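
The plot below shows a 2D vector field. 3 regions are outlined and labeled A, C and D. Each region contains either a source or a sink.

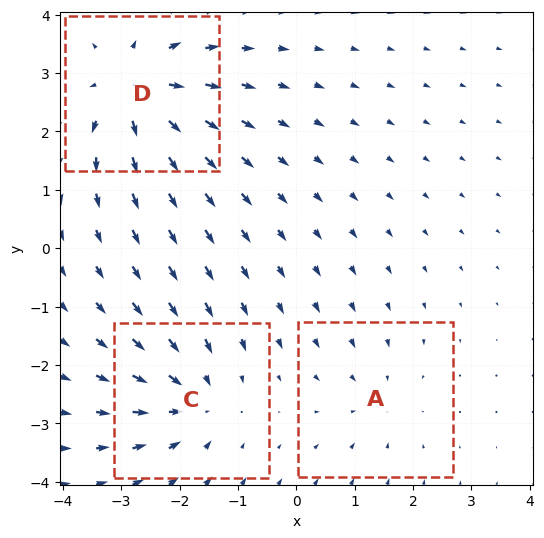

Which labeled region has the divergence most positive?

Divergence at each region's feature centre — A: about -2, C: about -4, D: about +5. Region D is most positive.

D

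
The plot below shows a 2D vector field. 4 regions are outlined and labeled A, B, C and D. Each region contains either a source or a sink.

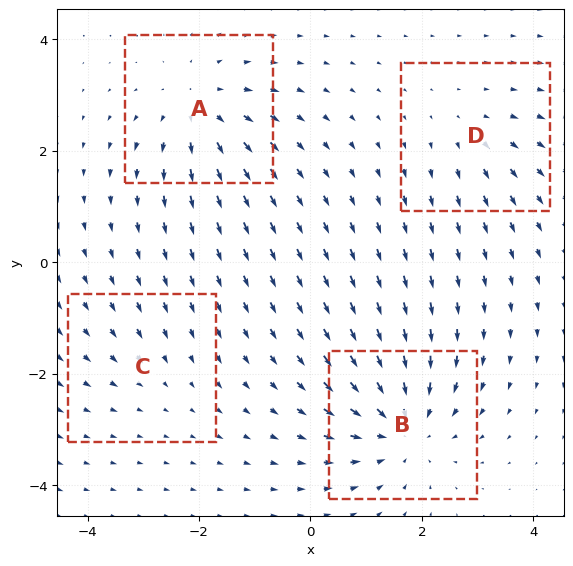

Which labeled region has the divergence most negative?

Divergence at each region's feature centre — A: about +5, B: about -6, C: about -2, D: about +3. Region B is most negative.

B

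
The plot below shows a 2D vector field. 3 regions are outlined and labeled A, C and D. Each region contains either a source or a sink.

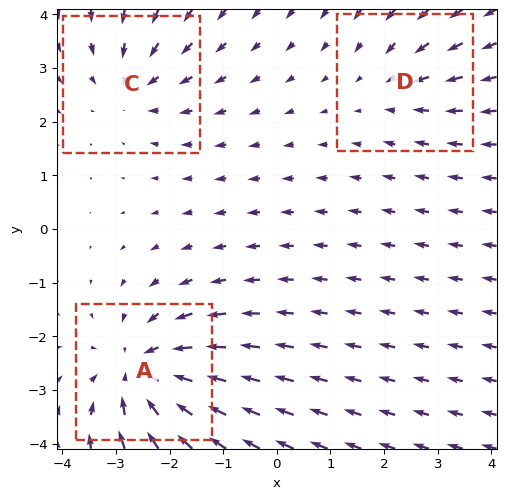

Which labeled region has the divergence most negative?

A

Divergence at each region's feature centre — A: about -5, C: about -3, D: about -2. Region A is most negative.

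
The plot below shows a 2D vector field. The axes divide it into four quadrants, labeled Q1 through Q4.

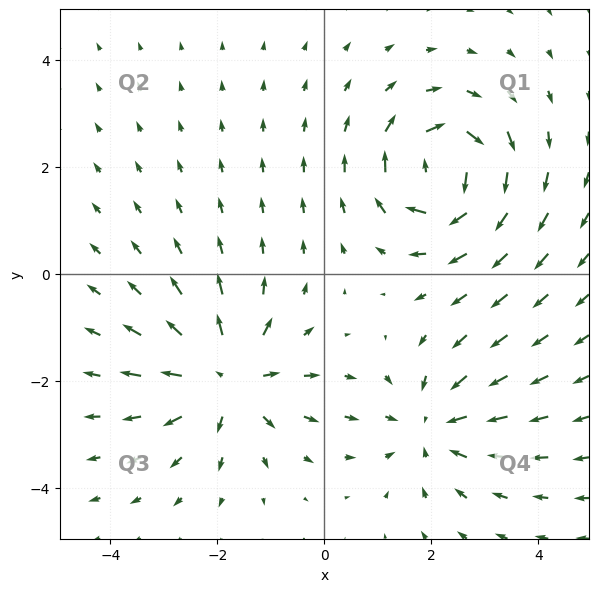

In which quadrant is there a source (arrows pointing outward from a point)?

The source sits at approximately (-1.8, -1.9), which lies in quadrant Q3. The divergence there is about +4, positive as expected for a source.

Q3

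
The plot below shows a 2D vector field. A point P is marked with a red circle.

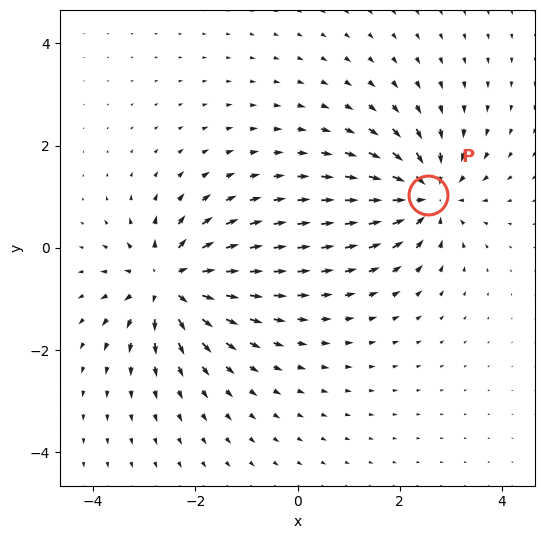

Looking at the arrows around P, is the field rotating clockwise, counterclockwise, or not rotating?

Near P at (2.6, 1.0) the arrows show no circulation. The curl there is ≈0.

not rotating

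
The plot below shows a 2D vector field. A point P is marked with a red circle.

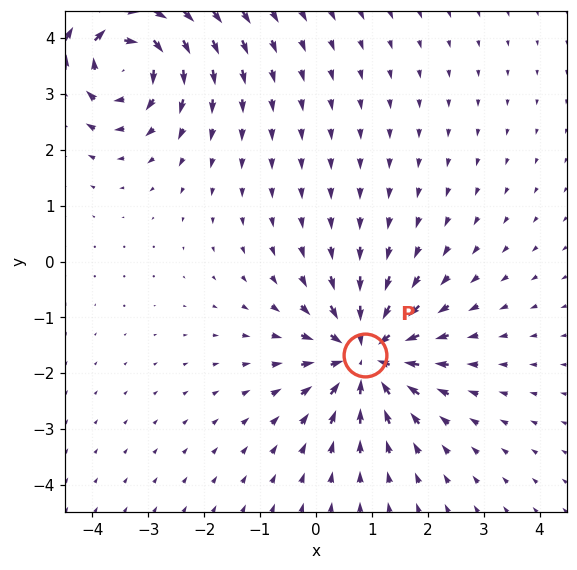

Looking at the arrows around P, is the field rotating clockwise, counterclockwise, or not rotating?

Near P at (0.9, -1.7) the arrows show no circulation. The curl there is ≈0.

not rotating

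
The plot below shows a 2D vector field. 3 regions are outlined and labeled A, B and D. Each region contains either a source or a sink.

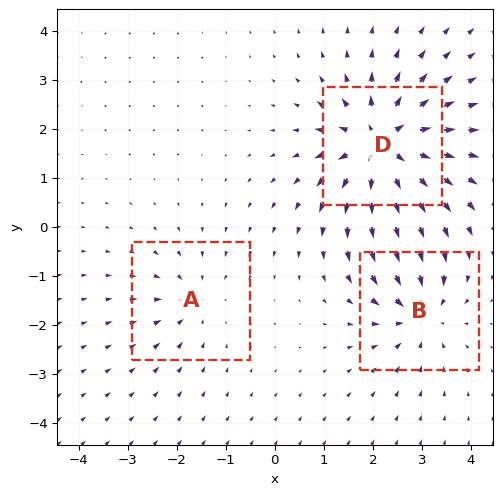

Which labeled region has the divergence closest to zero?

A

Divergence at each region's feature centre — A: about -2, B: about -4, D: about +5. Region A is closest to zero.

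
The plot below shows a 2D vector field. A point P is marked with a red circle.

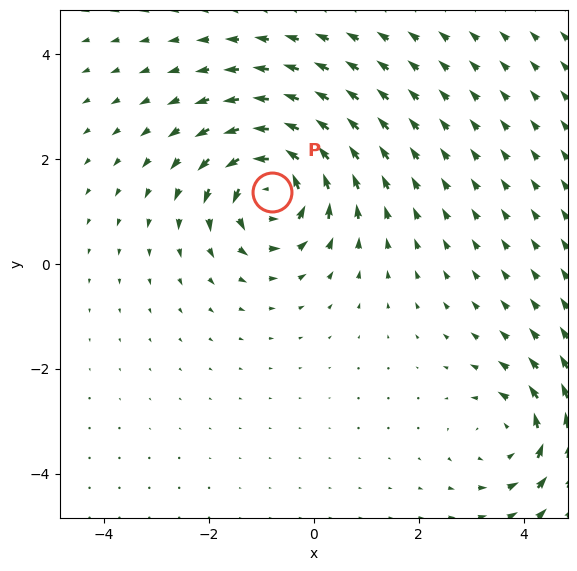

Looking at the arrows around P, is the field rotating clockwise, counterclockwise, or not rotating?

counterclockwise

Near P at (-0.8, 1.4) the arrows circulate counterclockwise. The curl (z-component) there is about +5; positive curl means counterclockwise rotation.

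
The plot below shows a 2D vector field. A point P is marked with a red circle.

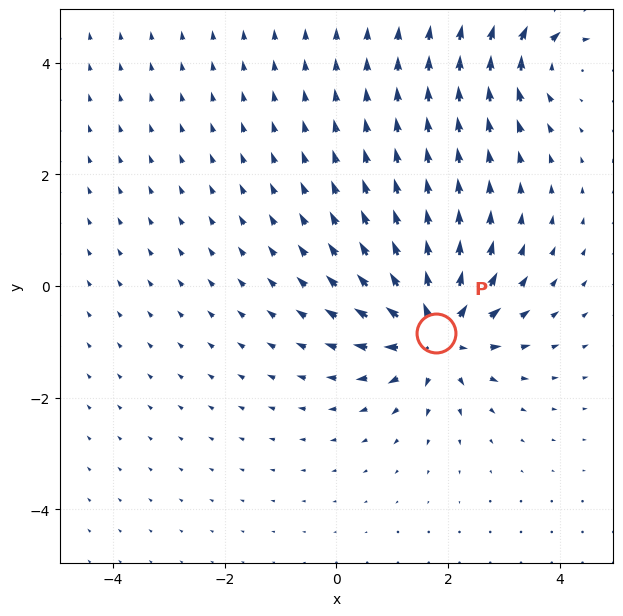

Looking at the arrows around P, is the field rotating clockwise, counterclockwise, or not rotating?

not rotating

Near P at (1.8, -0.8) the arrows show no circulation. The curl there is ≈0.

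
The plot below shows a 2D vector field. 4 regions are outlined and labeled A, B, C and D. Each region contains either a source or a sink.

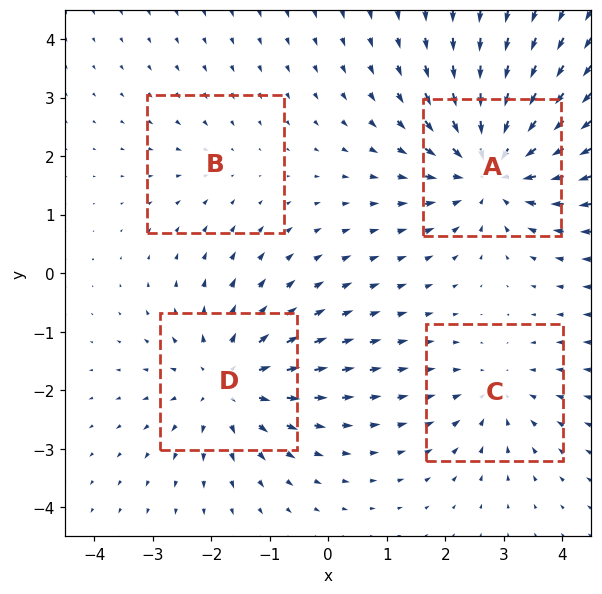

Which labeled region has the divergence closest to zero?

B

Divergence at each region's feature centre — A: about -6, B: about -2, C: about -3, D: about +5. Region B is closest to zero.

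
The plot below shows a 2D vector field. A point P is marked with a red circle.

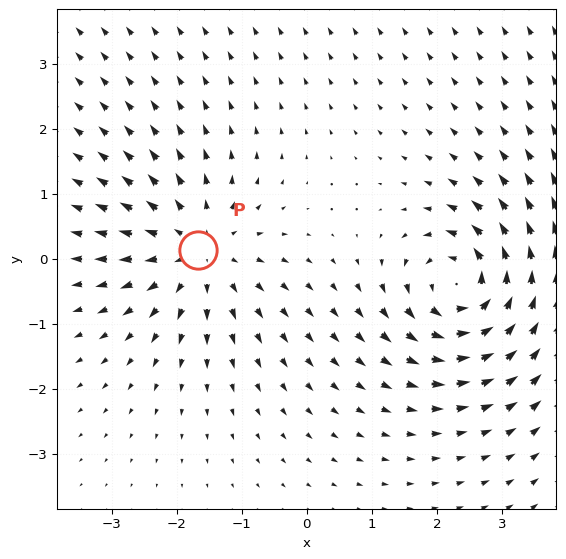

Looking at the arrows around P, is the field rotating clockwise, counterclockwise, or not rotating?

Near P at (-1.7, 0.1) the arrows show no circulation. The curl there is ≈0.

not rotating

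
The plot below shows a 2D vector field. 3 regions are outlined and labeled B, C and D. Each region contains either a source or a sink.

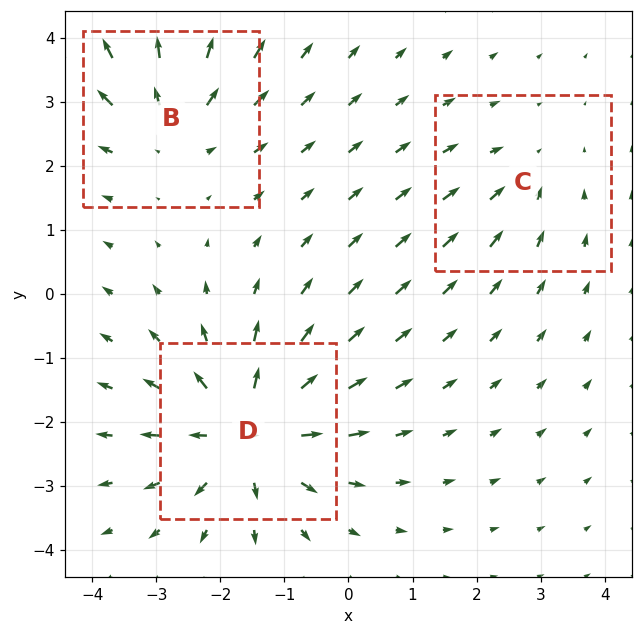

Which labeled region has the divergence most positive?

Divergence at each region's feature centre — B: about +3, C: about -2, D: about +5. Region D is most positive.

D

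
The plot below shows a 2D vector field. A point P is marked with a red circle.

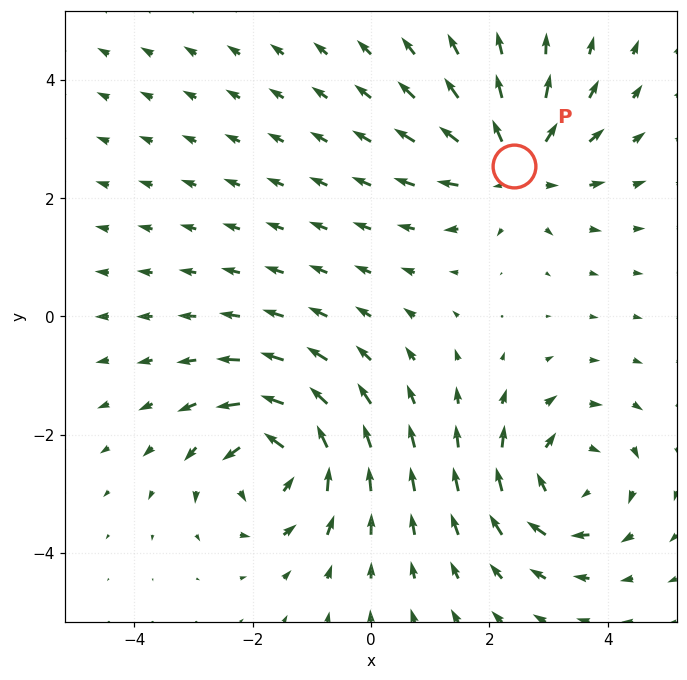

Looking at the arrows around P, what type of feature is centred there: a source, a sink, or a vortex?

At P (2.4, 2.5) the arrows spread outward. Divergence about +4, curl ≈0 — positive divergence with near-zero curl is a source.

source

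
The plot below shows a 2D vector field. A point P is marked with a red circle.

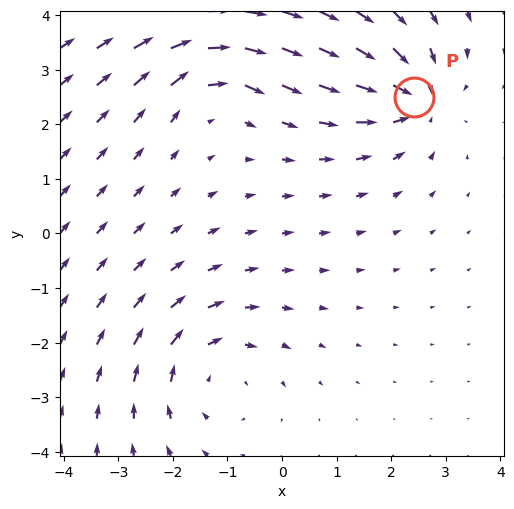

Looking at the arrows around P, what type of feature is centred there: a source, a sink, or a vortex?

At P (2.4, 2.5) the arrows converge inward. Divergence about -5, curl ≈0 — negative divergence with near-zero curl is a sink.

sink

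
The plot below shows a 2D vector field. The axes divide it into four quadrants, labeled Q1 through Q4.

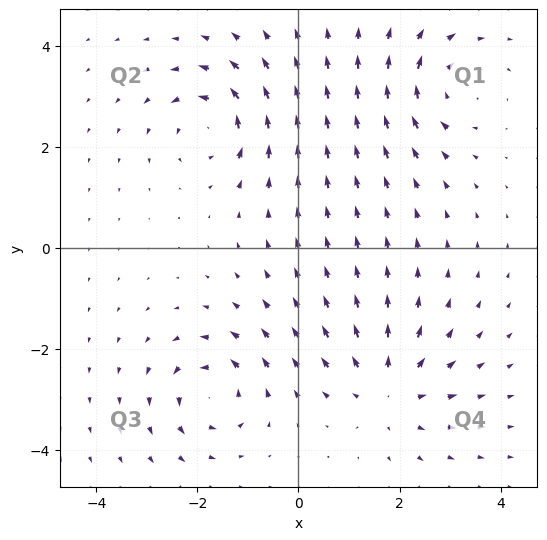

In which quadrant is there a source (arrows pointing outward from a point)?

Q4

The source sits at approximately (1.8, -2.8), which lies in quadrant Q4. The divergence there is about +5, positive as expected for a source.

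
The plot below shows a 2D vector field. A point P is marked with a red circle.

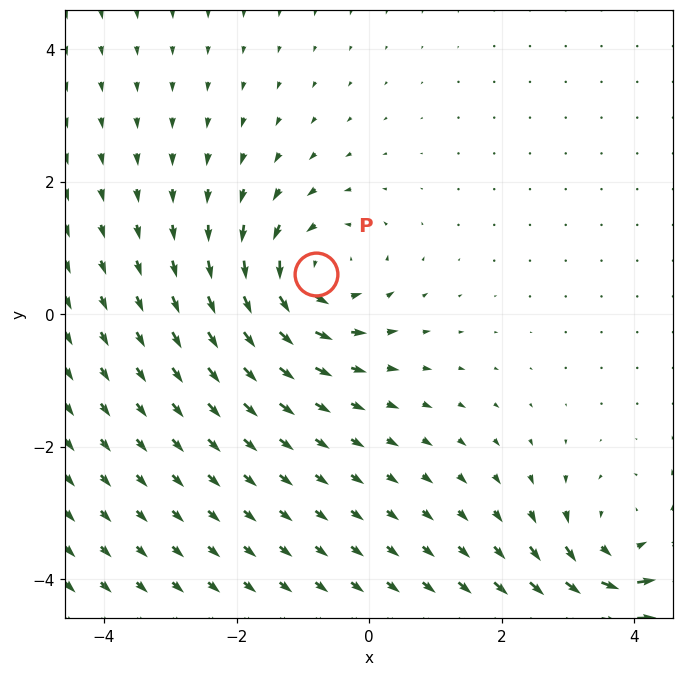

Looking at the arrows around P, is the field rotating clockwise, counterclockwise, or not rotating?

Near P at (-0.8, 0.6) the arrows circulate counterclockwise. The curl (z-component) there is about +5; positive curl means counterclockwise rotation.

counterclockwise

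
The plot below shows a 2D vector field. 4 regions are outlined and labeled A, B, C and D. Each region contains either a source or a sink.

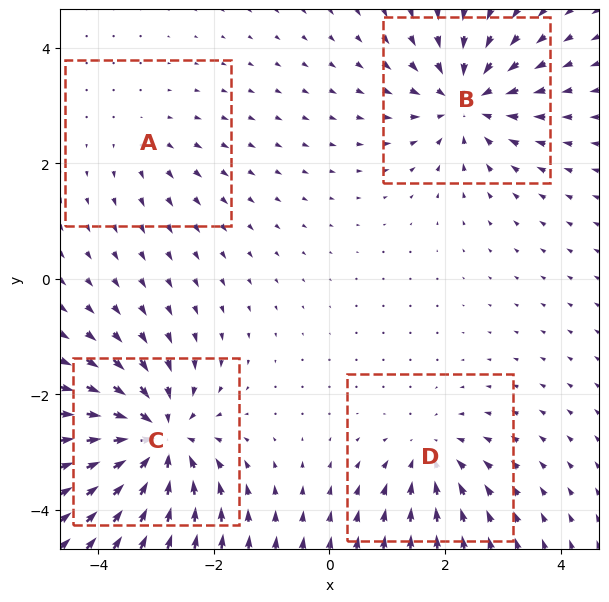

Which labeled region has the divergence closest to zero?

Divergence at each region's feature centre — A: about +2, B: about -5, C: about -7, D: about -4. Region A is closest to zero.

A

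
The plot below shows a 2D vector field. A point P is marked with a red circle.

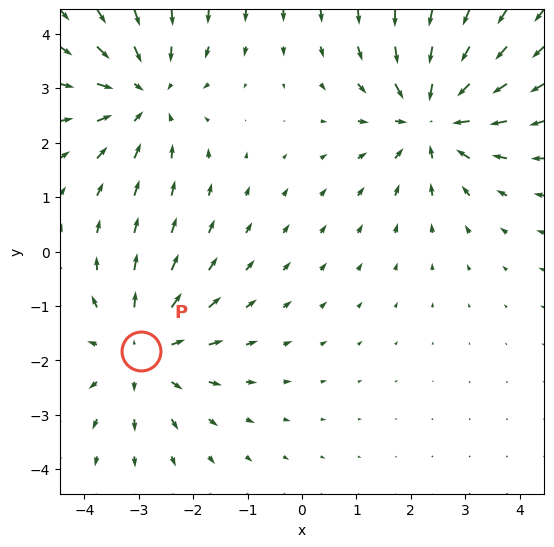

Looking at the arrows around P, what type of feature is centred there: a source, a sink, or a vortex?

source

At P (-3.0, -1.8) the arrows spread outward. Divergence about +4, curl ≈0 — positive divergence with near-zero curl is a source.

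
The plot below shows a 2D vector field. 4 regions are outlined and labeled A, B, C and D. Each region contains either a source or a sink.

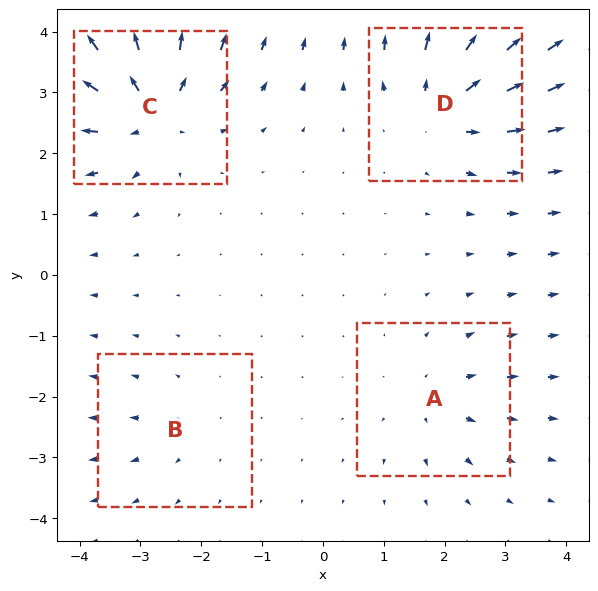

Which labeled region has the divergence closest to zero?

Divergence at each region's feature centre — A: about +4, B: about +2, C: about +7, D: about +6. Region B is closest to zero.

B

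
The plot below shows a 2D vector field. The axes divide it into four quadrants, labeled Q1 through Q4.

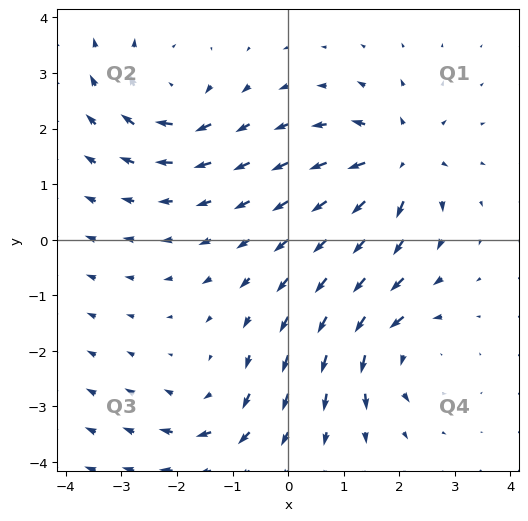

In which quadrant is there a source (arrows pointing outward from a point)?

The source sits at approximately (2.0, 1.4), which lies in quadrant Q1. The divergence there is about +6, positive as expected for a source.

Q1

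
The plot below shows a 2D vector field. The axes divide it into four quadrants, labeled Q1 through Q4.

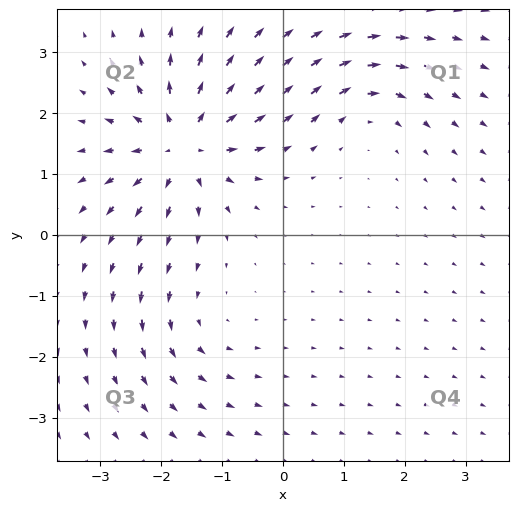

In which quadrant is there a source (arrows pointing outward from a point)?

Q2

The source sits at approximately (-1.6, 1.5), which lies in quadrant Q2. The divergence there is about +6, positive as expected for a source.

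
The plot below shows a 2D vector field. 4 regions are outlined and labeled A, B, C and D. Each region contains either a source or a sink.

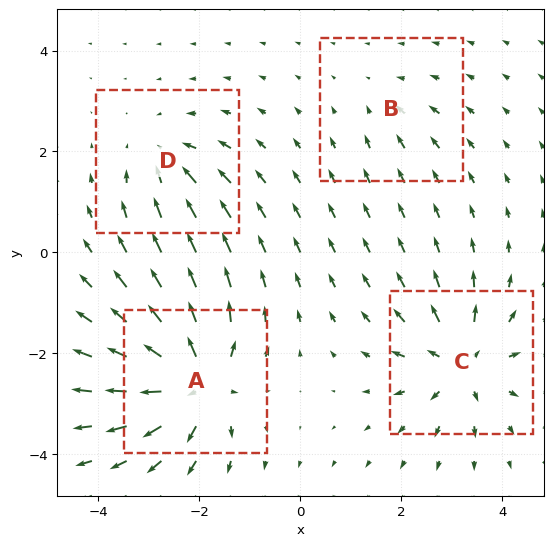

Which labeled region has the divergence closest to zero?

Divergence at each region's feature centre — A: about +8, B: about -2, C: about +6, D: about -4. Region B is closest to zero.

B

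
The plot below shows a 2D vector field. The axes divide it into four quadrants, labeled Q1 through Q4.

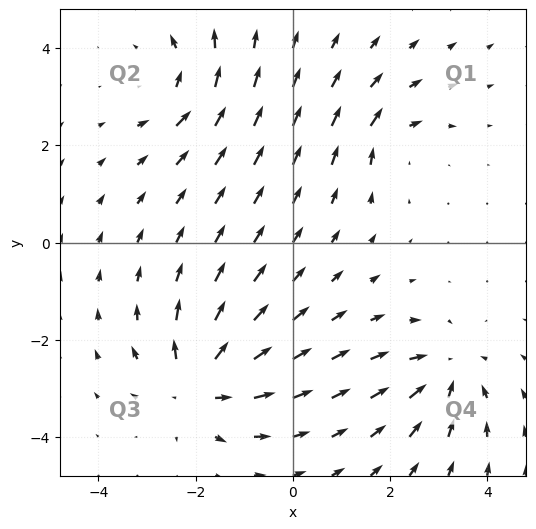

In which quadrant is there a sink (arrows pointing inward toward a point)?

The sink sits at approximately (3.2, -2.7), which lies in quadrant Q4. The divergence there is about -5, negative as expected for a sink.

Q4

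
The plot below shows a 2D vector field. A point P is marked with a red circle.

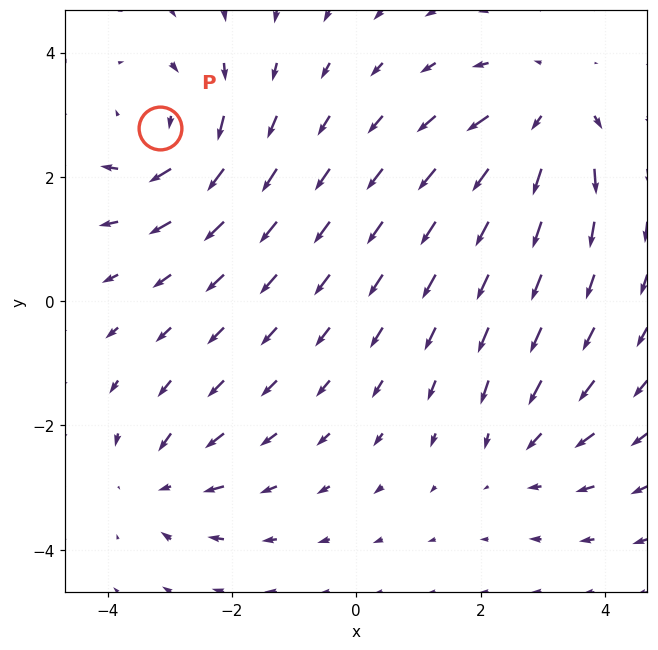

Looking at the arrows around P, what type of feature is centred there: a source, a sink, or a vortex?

At P (-3.2, 2.8) the arrows circulate clockwise. Divergence ≈0, curl about -4 — near-zero divergence with nonzero curl is a vortex.

vortex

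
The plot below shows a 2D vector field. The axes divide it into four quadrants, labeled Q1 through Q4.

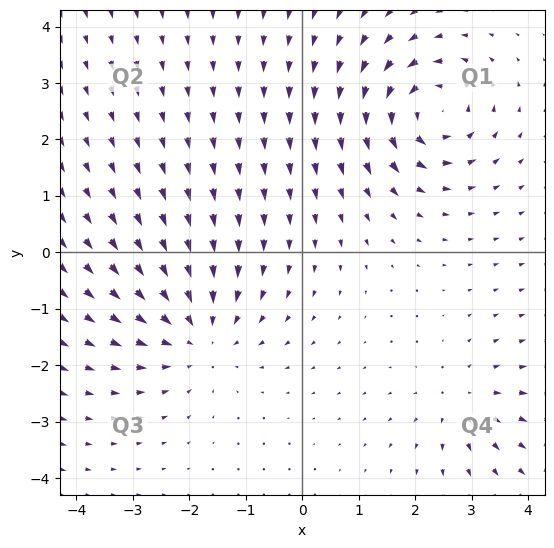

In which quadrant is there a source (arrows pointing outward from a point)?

Q4

The source sits at approximately (2.8, -2.6), which lies in quadrant Q4. The divergence there is about +3, positive as expected for a source.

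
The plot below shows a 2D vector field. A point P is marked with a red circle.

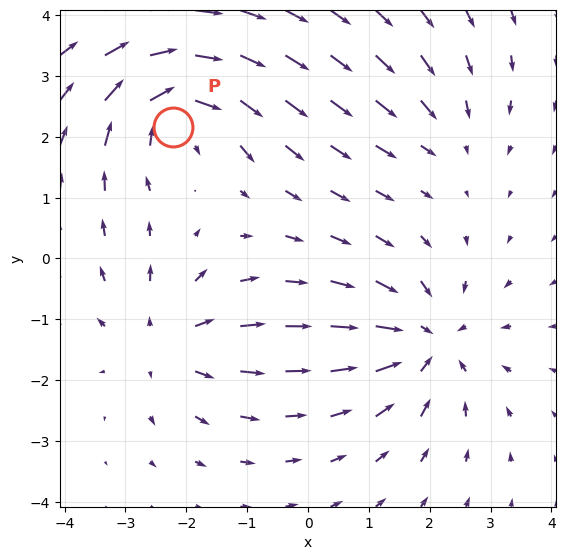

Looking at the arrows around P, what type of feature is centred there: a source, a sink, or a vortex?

vortex

At P (-2.2, 2.2) the arrows circulate clockwise. Divergence ≈0, curl about -6 — near-zero divergence with nonzero curl is a vortex.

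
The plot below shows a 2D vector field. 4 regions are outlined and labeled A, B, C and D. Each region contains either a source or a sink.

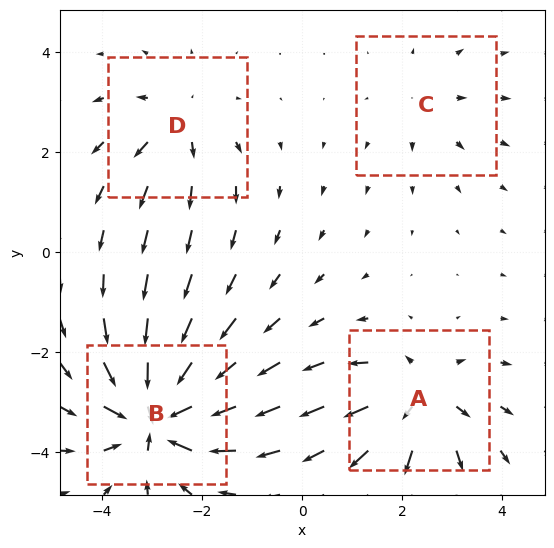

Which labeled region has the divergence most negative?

B

Divergence at each region's feature centre — A: about +5, B: about -8, C: about +2, D: about +4. Region B is most negative.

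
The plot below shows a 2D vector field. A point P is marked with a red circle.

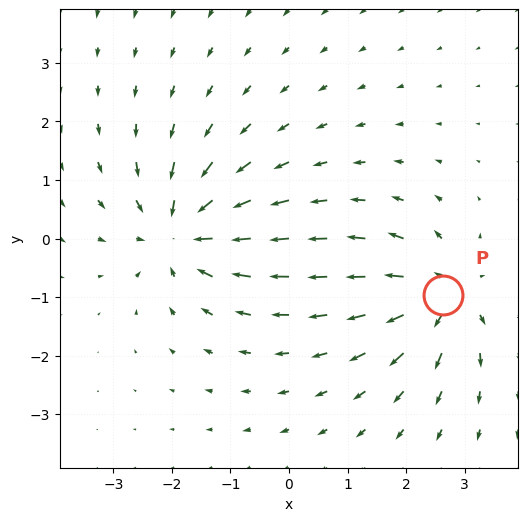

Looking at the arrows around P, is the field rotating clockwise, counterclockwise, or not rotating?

not rotating

Near P at (2.6, -1.0) the arrows show no circulation. The curl there is ≈0.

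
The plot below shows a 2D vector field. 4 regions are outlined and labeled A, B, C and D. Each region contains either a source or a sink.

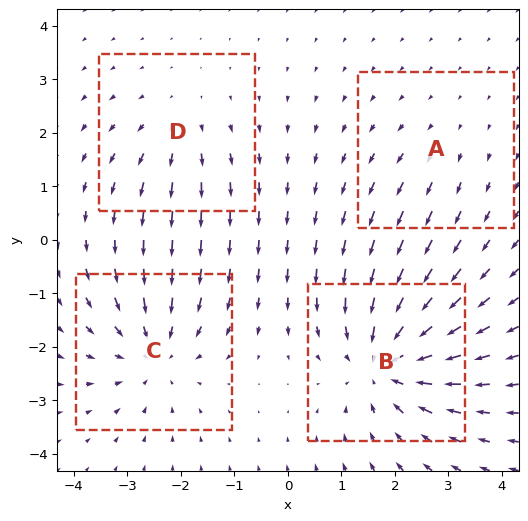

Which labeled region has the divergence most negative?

B

Divergence at each region's feature centre — A: about +2, B: about -6, C: about -4, D: about +3. Region B is most negative.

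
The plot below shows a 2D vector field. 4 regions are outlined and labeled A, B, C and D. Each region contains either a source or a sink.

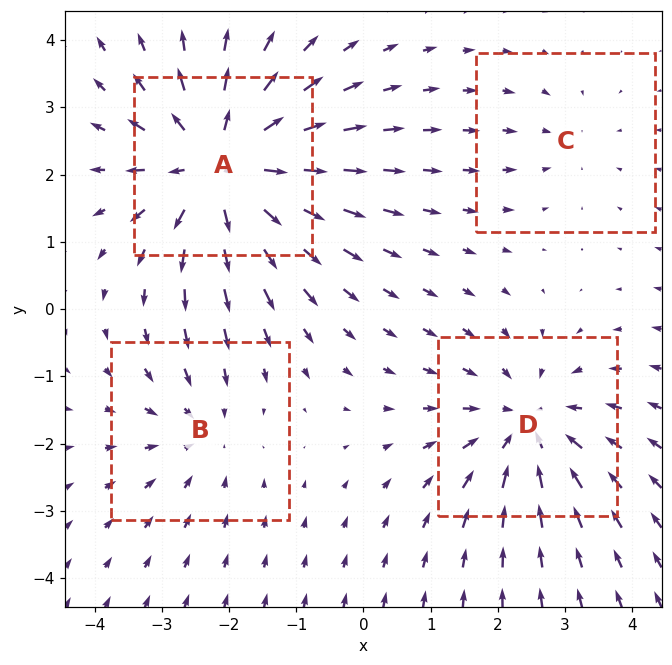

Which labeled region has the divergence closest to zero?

Divergence at each region's feature centre — A: about +6, B: about -3, C: about -2, D: about -4. Region C is closest to zero.

C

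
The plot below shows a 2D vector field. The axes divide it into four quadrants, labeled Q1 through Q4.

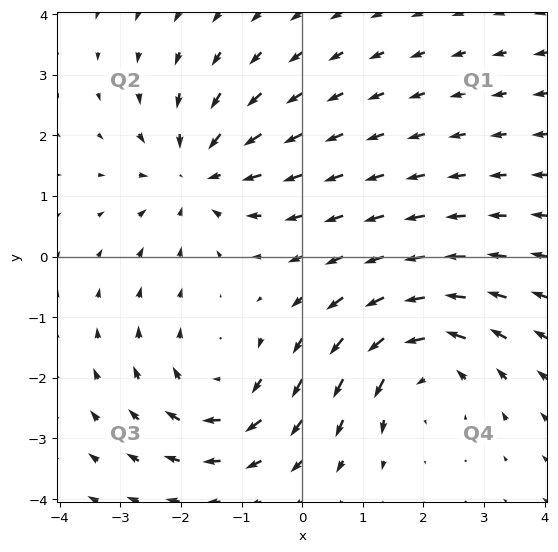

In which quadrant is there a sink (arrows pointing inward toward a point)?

Q2

The sink sits at approximately (-1.7, 1.4), which lies in quadrant Q2. The divergence there is about -4, negative as expected for a sink.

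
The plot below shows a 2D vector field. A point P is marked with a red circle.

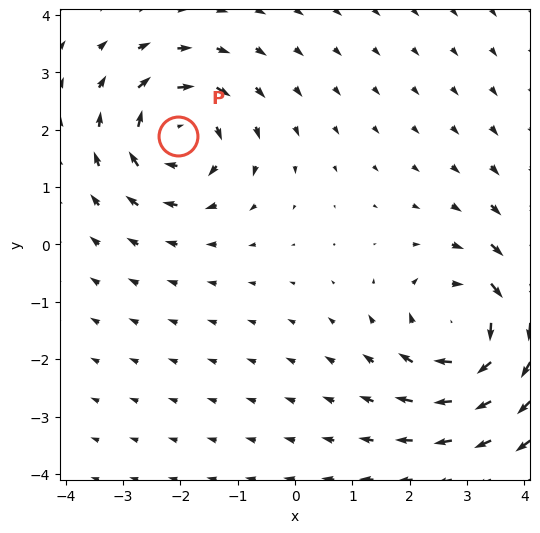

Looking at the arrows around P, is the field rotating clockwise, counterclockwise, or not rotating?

Near P at (-2.0, 1.9) the arrows circulate clockwise. The curl (z-component) there is about -4; negative curl means clockwise rotation.

clockwise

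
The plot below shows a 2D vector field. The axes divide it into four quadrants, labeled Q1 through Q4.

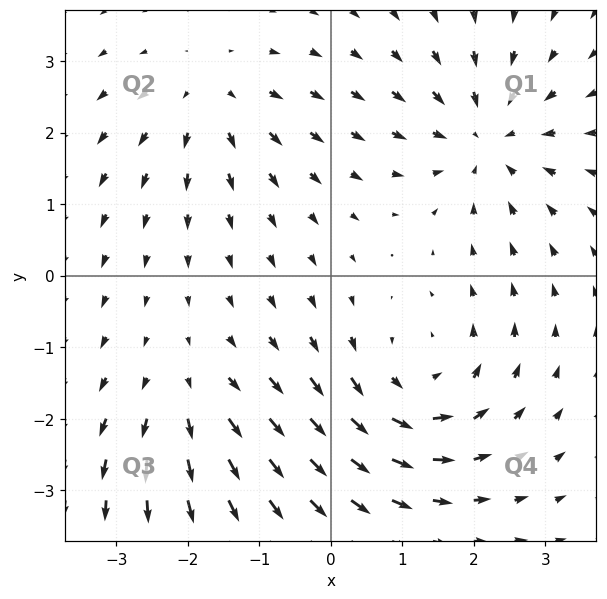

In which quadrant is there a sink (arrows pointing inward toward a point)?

The sink sits at approximately (2.2, 1.9), which lies in quadrant Q1. The divergence there is about -4, negative as expected for a sink.

Q1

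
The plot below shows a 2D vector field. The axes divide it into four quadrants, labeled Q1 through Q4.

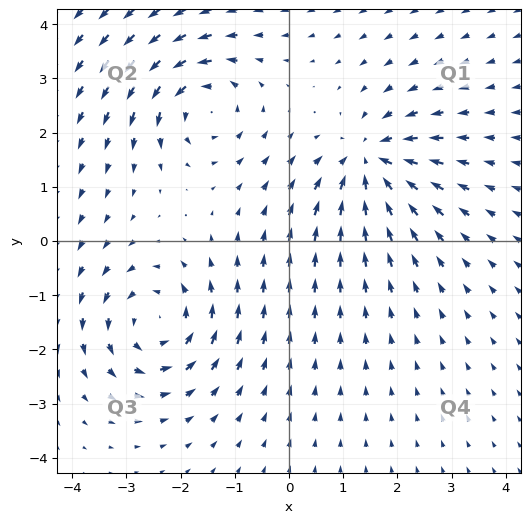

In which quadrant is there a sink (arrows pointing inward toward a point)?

The sink sits at approximately (1.5, 1.5), which lies in quadrant Q1. The divergence there is about -5, negative as expected for a sink.

Q1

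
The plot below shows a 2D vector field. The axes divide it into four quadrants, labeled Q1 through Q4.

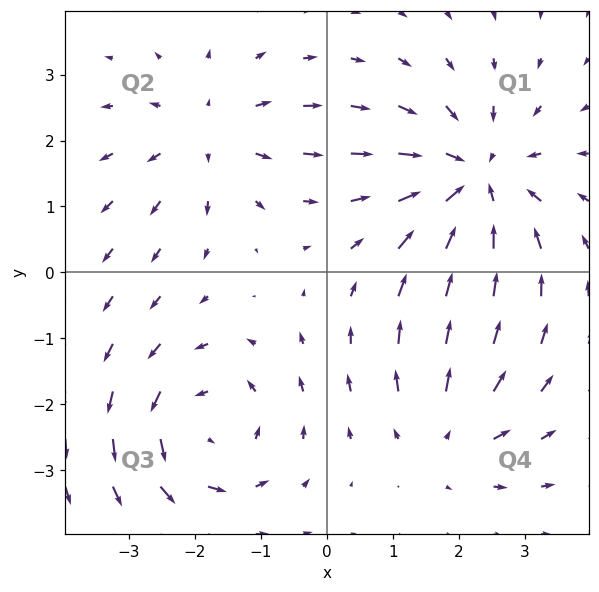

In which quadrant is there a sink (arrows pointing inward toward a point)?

The sink sits at approximately (2.3, 1.4), which lies in quadrant Q1. The divergence there is about -4, negative as expected for a sink.

Q1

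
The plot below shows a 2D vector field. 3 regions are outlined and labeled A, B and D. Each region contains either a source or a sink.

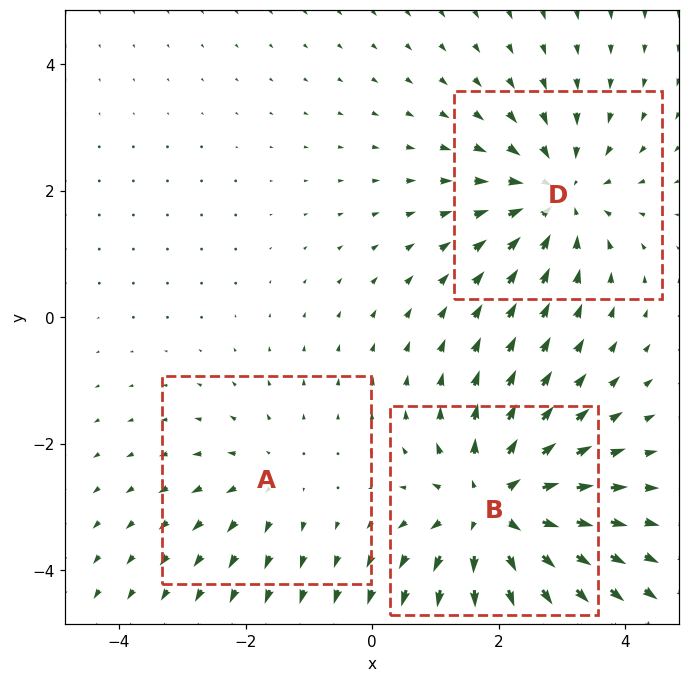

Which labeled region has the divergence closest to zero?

Divergence at each region's feature centre — A: about +2, B: about +4, D: about -3. Region A is closest to zero.

A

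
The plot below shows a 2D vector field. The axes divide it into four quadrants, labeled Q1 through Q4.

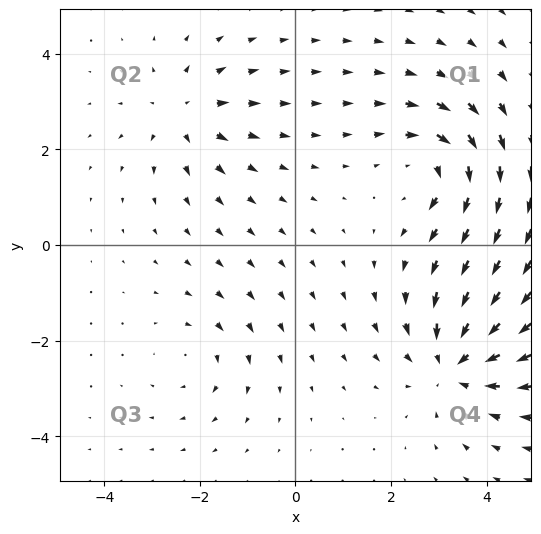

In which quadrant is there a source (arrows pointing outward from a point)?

Q2

The source sits at approximately (-2.3, 2.8), which lies in quadrant Q2. The divergence there is about +4, positive as expected for a source.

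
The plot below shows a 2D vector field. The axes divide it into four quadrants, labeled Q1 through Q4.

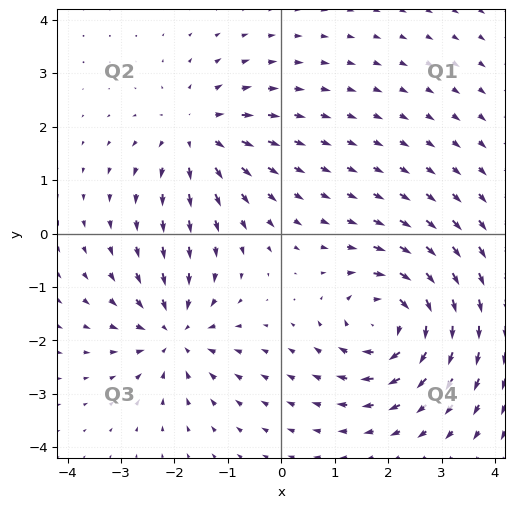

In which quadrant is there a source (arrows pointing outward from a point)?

The source sits at approximately (-1.6, 1.9), which lies in quadrant Q2. The divergence there is about +3, positive as expected for a source.

Q2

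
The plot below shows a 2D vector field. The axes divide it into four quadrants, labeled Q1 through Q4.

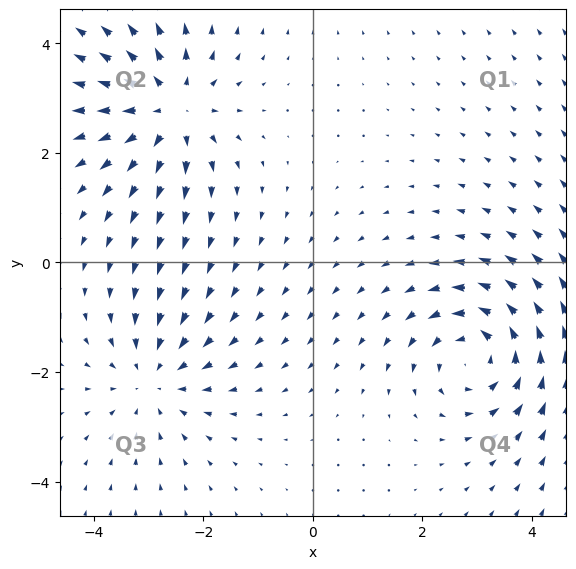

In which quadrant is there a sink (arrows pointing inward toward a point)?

The sink sits at approximately (-2.9, -2.1), which lies in quadrant Q3. The divergence there is about -3, negative as expected for a sink.

Q3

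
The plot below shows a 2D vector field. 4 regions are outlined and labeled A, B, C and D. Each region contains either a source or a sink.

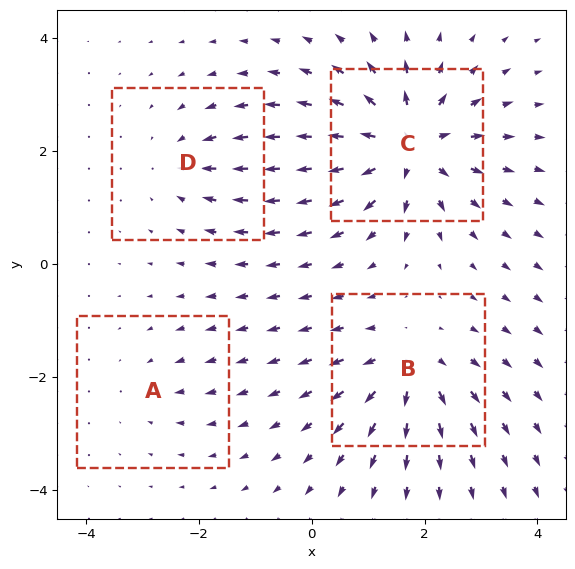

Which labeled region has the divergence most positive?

C

Divergence at each region's feature centre — A: about -2, B: about +5, C: about +8, D: about -4. Region C is most positive.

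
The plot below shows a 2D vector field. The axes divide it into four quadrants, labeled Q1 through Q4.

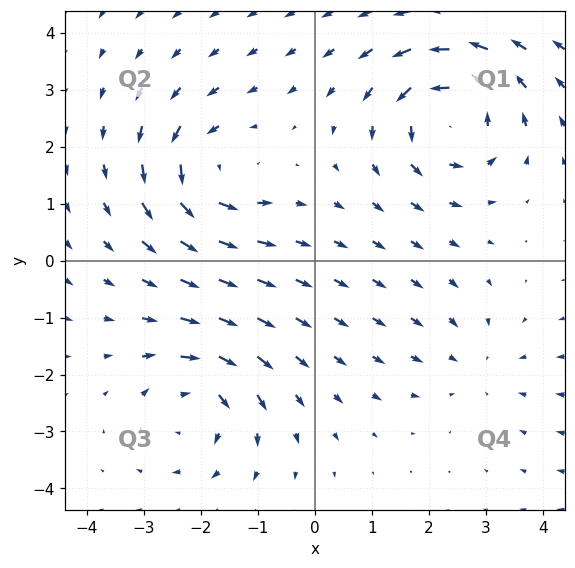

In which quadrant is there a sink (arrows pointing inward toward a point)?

Q4

The sink sits at approximately (2.8, -1.8), which lies in quadrant Q4. The divergence there is about -2, negative as expected for a sink.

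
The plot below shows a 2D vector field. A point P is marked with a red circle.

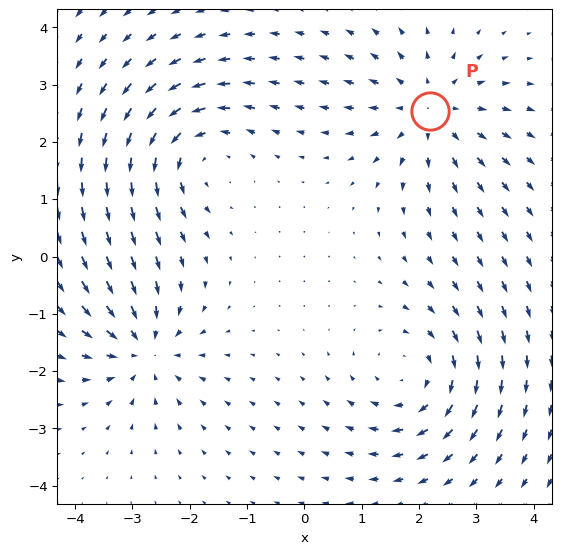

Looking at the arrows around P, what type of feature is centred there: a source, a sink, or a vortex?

source

At P (2.2, 2.5) the arrows spread outward. Divergence about +4, curl ≈0 — positive divergence with near-zero curl is a source.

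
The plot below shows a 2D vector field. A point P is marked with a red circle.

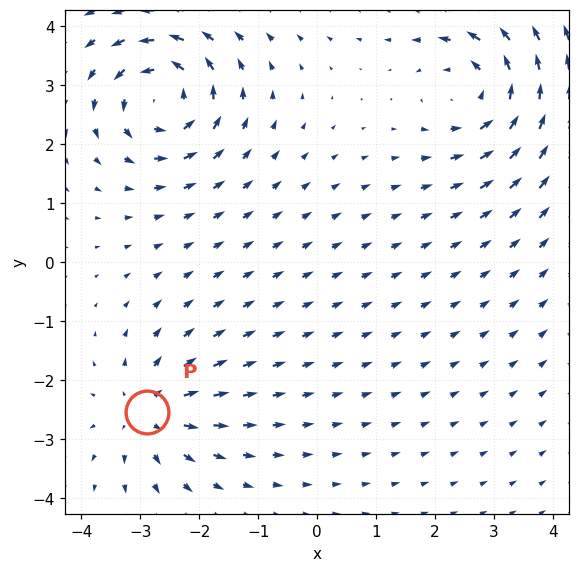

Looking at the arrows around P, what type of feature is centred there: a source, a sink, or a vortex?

At P (-2.9, -2.5) the arrows spread outward. Divergence about +4, curl ≈0 — positive divergence with near-zero curl is a source.

source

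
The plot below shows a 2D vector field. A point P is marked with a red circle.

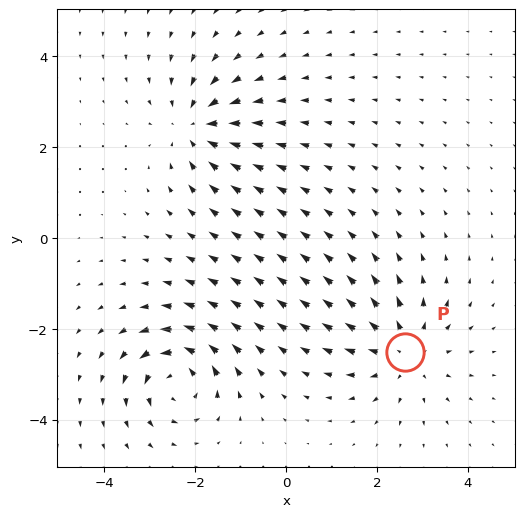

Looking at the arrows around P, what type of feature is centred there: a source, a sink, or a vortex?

source

At P (2.6, -2.5) the arrows spread outward. Divergence about +4, curl ≈0 — positive divergence with near-zero curl is a source.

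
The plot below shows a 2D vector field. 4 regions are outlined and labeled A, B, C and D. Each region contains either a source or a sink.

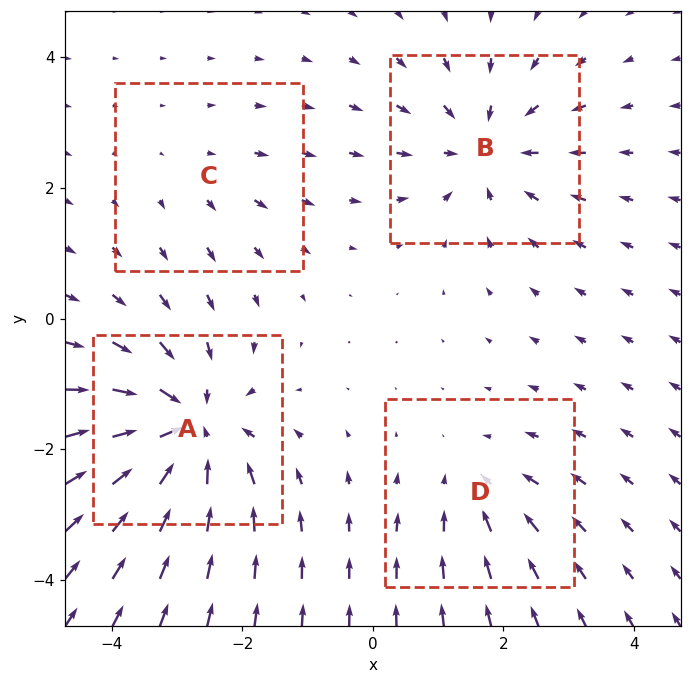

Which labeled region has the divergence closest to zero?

C

Divergence at each region's feature centre — A: about -7, B: about -5, C: about +2, D: about -3. Region C is closest to zero.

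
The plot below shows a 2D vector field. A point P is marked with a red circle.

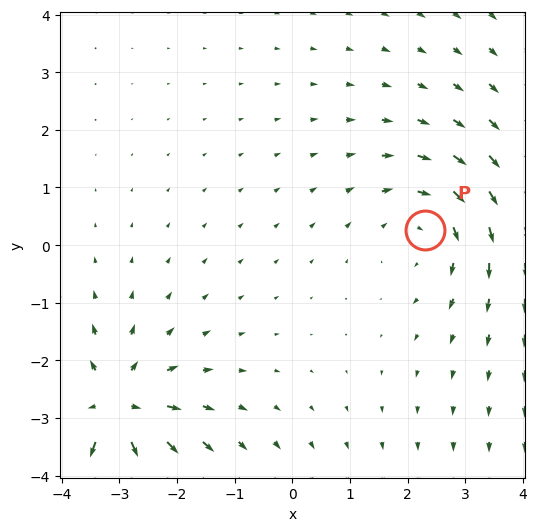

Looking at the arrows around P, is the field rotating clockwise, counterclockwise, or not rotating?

clockwise

Near P at (2.3, 0.3) the arrows circulate clockwise. The curl (z-component) there is about -2; negative curl means clockwise rotation.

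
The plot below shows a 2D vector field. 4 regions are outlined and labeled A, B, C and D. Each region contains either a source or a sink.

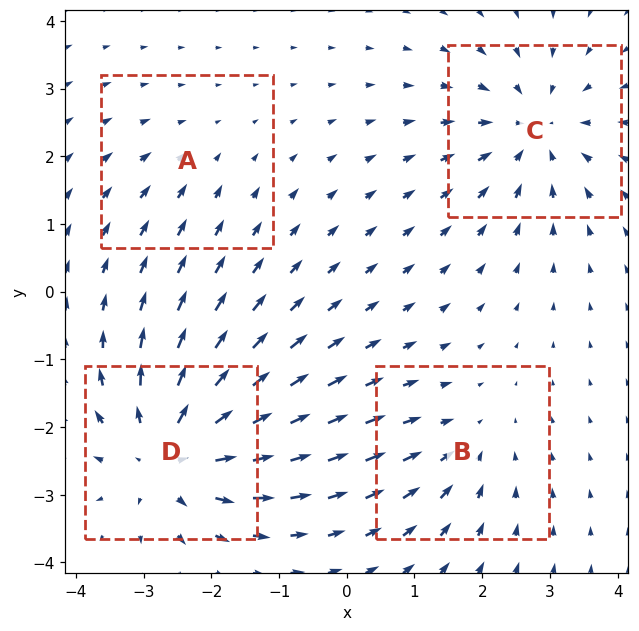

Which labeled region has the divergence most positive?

D

Divergence at each region's feature centre — A: about -2, B: about -3, C: about -5, D: about +6. Region D is most positive.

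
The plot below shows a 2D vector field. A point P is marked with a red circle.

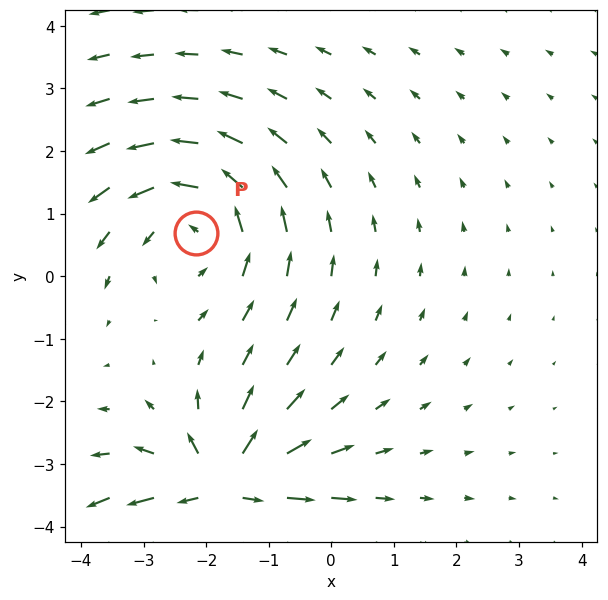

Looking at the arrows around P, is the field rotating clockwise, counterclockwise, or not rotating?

counterclockwise

Near P at (-2.2, 0.7) the arrows circulate counterclockwise. The curl (z-component) there is about +2; positive curl means counterclockwise rotation.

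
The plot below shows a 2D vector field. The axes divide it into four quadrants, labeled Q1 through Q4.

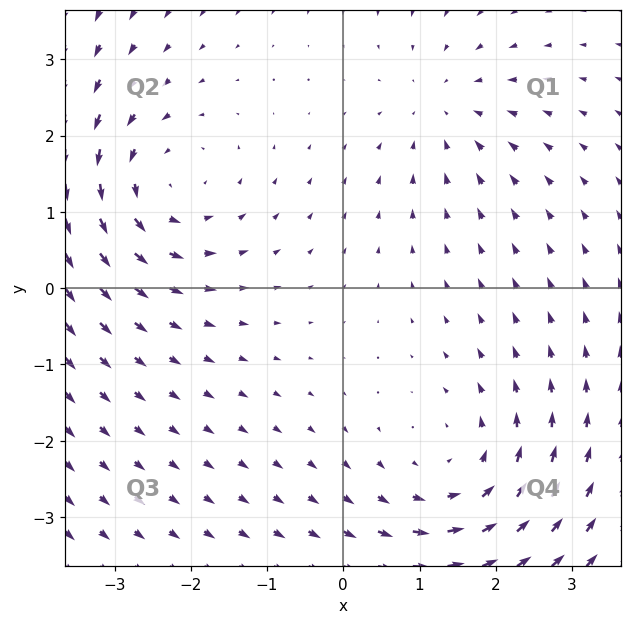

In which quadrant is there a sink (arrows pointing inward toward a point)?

Q1

The sink sits at approximately (1.3, 2.4), which lies in quadrant Q1. The divergence there is about -3, negative as expected for a sink.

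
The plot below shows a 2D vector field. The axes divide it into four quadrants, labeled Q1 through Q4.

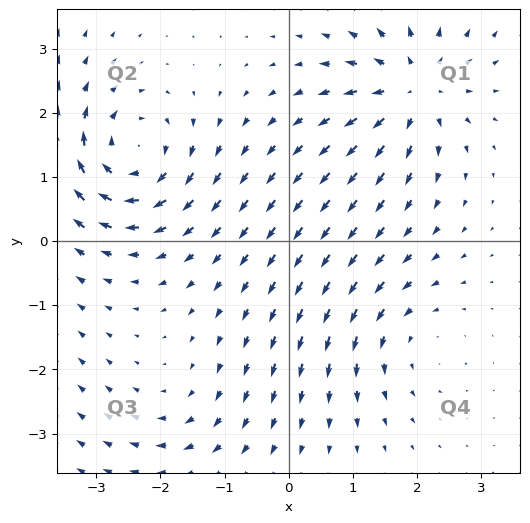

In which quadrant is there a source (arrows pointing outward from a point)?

The source sits at approximately (1.9, 2.4), which lies in quadrant Q1. The divergence there is about +6, positive as expected for a source.

Q1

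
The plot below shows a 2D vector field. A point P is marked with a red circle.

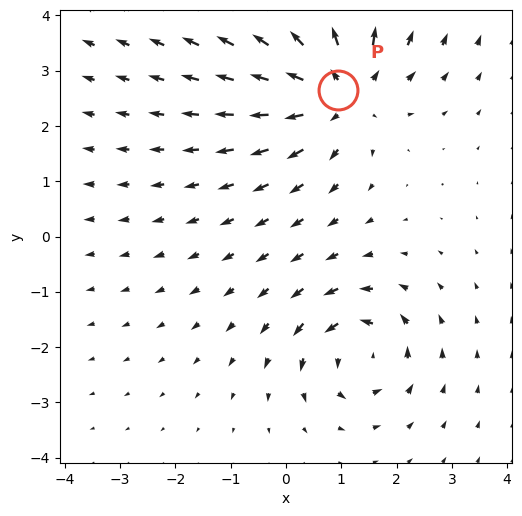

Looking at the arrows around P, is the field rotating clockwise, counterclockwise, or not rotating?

Near P at (0.9, 2.7) the arrows show no circulation. The curl there is ≈0.

not rotating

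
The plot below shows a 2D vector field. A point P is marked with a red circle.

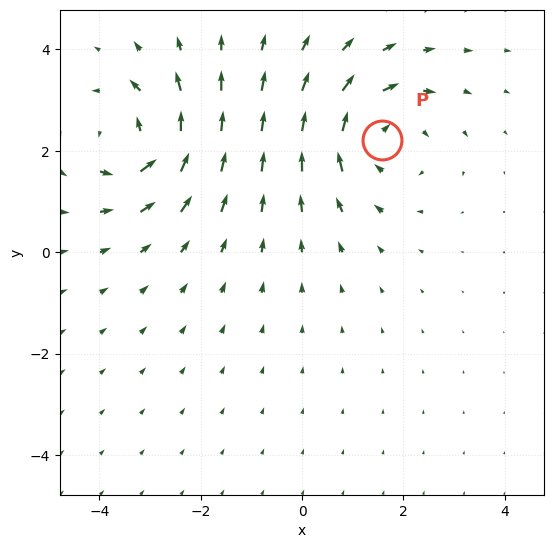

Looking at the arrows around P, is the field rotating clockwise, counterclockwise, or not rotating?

Near P at (1.6, 2.2) the arrows circulate clockwise. The curl (z-component) there is about -4; negative curl means clockwise rotation.

clockwise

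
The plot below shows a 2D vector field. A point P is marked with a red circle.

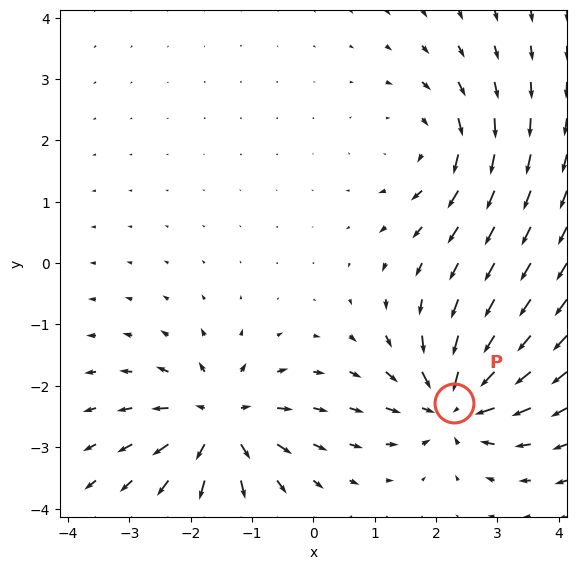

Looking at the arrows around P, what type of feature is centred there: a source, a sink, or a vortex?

At P (2.3, -2.3) the arrows converge inward. Divergence about -5, curl ≈0 — negative divergence with near-zero curl is a sink.

sink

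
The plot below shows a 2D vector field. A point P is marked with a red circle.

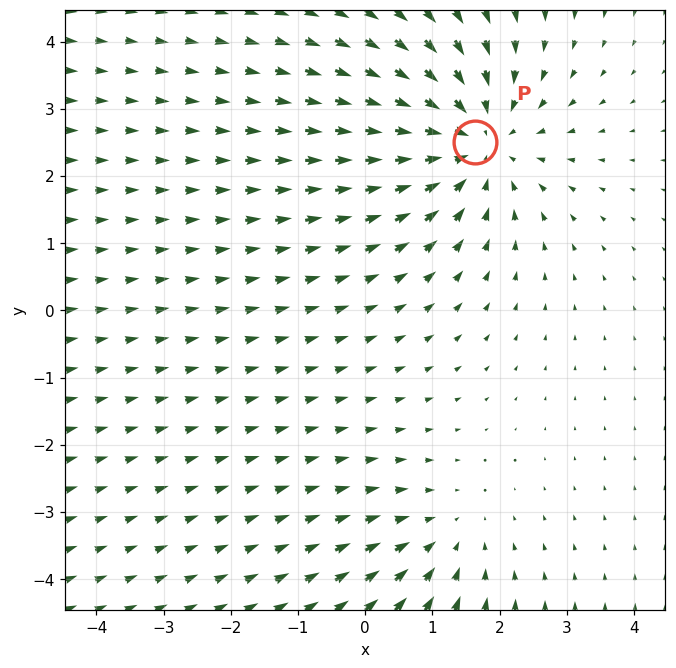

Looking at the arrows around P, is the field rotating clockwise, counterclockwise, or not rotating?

not rotating

Near P at (1.6, 2.5) the arrows show no circulation. The curl there is ≈0.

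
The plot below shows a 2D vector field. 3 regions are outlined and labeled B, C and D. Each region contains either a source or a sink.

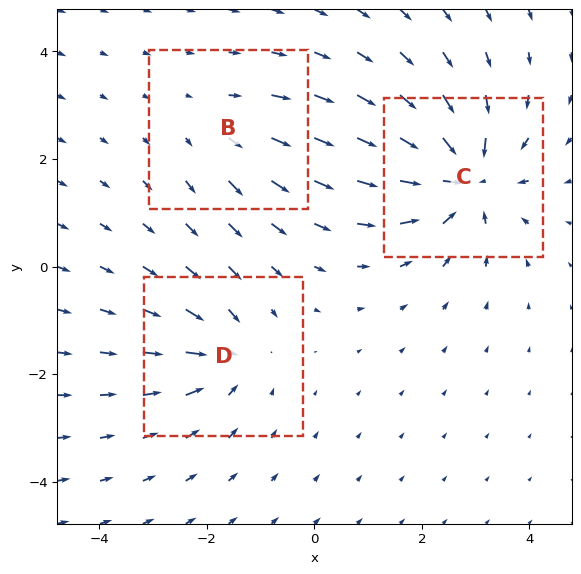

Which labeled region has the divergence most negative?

Divergence at each region's feature centre — B: about +2, C: about -5, D: about -3. Region C is most negative.

C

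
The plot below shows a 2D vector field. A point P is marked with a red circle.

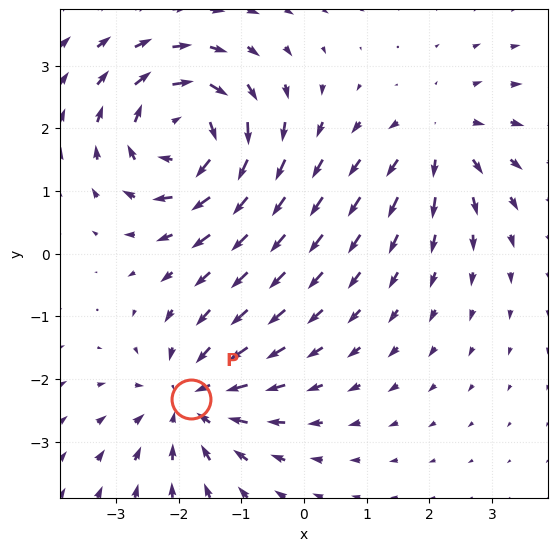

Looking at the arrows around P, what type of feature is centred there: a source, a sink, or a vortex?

sink

At P (-1.8, -2.3) the arrows converge inward. Divergence about -4, curl ≈0 — negative divergence with near-zero curl is a sink.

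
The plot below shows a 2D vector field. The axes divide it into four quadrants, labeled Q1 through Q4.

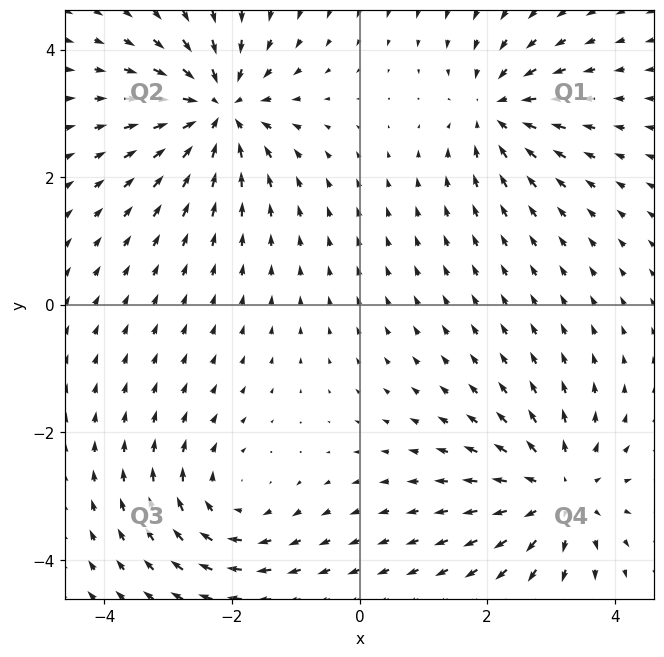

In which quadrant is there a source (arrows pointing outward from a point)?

The source sits at approximately (3.1, -2.9), which lies in quadrant Q4. The divergence there is about +5, positive as expected for a source.

Q4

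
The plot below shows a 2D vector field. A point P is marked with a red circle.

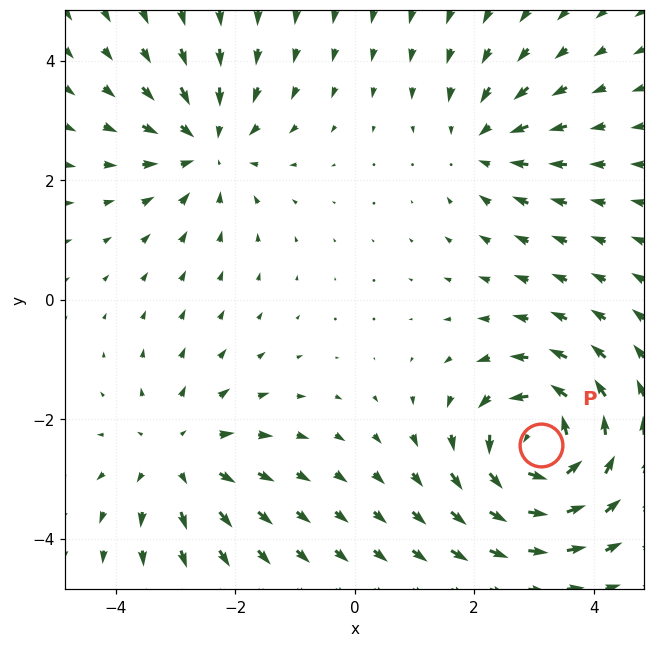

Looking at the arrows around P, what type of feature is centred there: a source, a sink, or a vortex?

At P (3.1, -2.4) the arrows circulate counterclockwise. Divergence ≈0, curl about +6 — near-zero divergence with nonzero curl is a vortex.

vortex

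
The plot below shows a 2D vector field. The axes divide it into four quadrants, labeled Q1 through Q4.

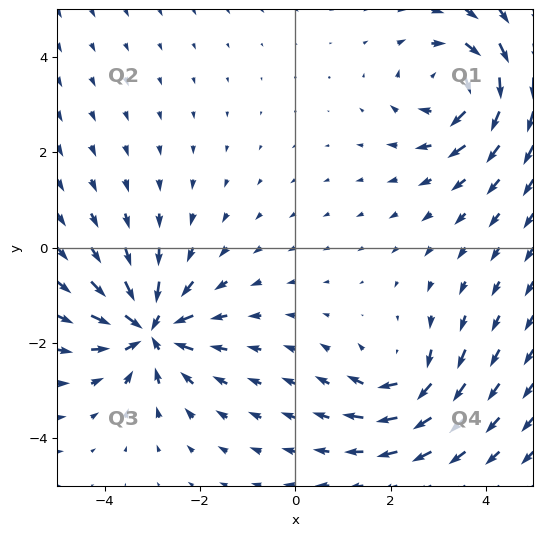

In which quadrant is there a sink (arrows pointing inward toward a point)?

The sink sits at approximately (-3.0, -1.7), which lies in quadrant Q3. The divergence there is about -5, negative as expected for a sink.

Q3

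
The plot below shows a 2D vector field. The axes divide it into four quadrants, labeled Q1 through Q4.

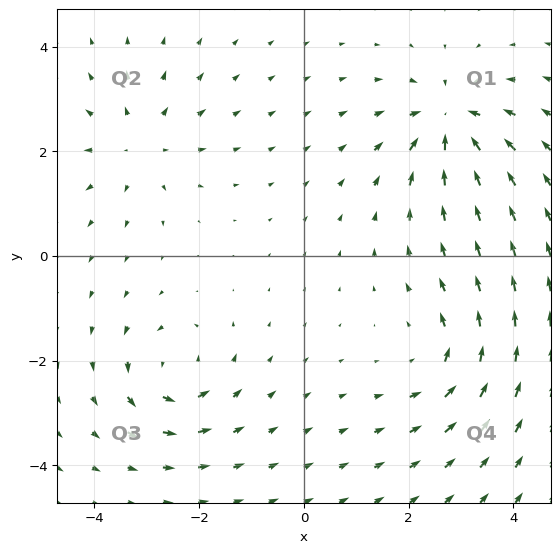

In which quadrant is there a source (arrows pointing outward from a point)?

Q2

The source sits at approximately (-3.1, 2.1), which lies in quadrant Q2. The divergence there is about +3, positive as expected for a source.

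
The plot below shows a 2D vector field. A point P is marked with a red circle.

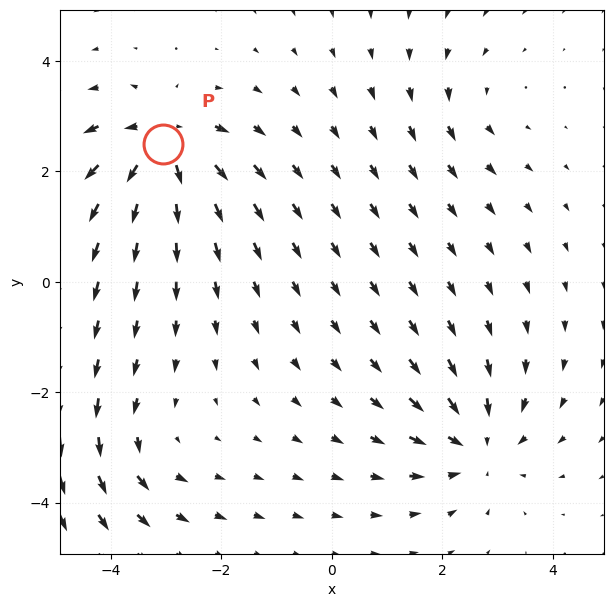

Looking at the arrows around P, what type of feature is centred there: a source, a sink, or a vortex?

At P (-3.1, 2.5) the arrows spread outward. Divergence about +7, curl ≈0 — positive divergence with near-zero curl is a source.

source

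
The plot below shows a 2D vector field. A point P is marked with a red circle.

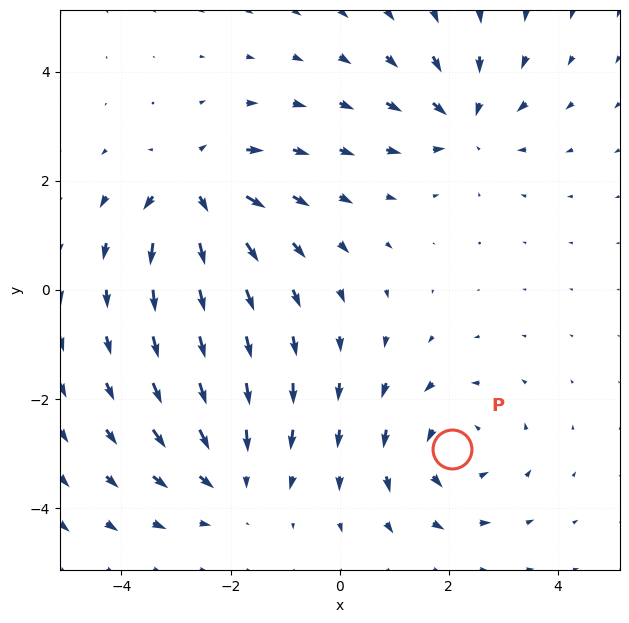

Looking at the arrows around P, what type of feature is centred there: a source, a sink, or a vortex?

At P (2.1, -2.9) the arrows circulate counterclockwise. Divergence ≈0, curl about +5 — near-zero divergence with nonzero curl is a vortex.

vortex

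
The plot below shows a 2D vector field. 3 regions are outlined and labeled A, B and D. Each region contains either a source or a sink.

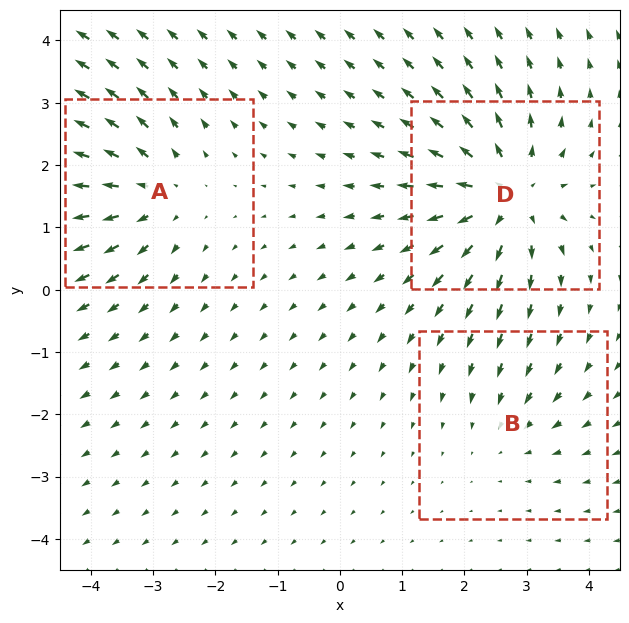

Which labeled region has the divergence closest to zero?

B

Divergence at each region's feature centre — A: about +3, B: about -2, D: about +5. Region B is closest to zero.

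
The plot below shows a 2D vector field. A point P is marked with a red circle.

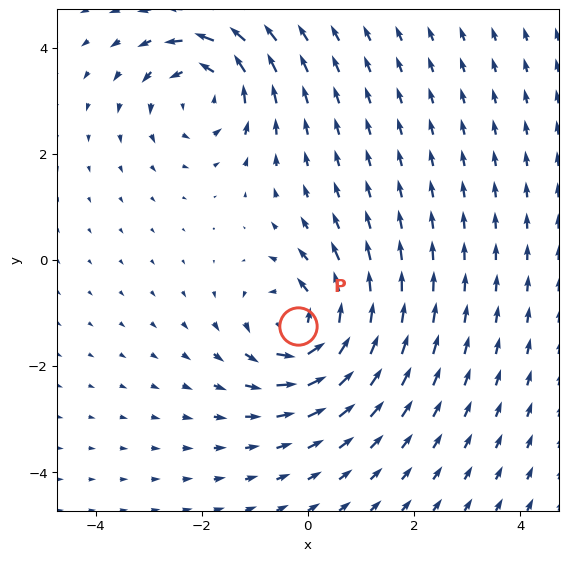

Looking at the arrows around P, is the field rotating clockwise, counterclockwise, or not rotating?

counterclockwise

Near P at (-0.2, -1.2) the arrows circulate counterclockwise. The curl (z-component) there is about +5; positive curl means counterclockwise rotation.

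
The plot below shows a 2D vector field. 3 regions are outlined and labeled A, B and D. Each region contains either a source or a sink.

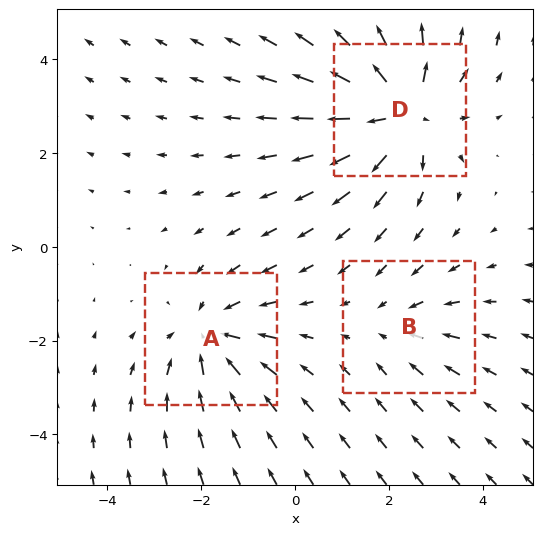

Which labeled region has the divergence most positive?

Divergence at each region's feature centre — A: about -3, B: about -2, D: about +4. Region D is most positive.

D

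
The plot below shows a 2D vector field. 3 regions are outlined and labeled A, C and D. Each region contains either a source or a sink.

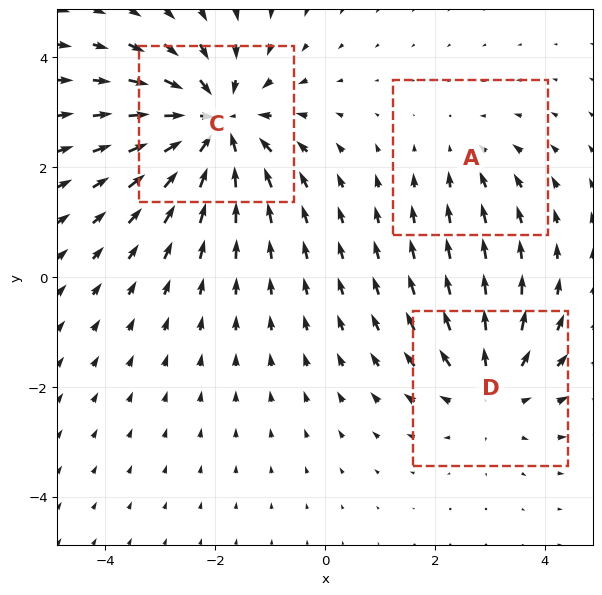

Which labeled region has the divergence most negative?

Divergence at each region's feature centre — A: about -2, C: about -4, D: about +3. Region C is most negative.

C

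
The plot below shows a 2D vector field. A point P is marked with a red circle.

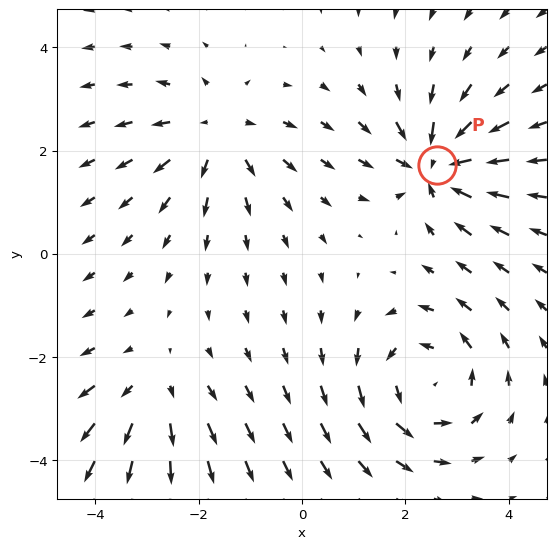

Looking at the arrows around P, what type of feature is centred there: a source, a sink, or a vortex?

At P (2.6, 1.7) the arrows converge inward. Divergence about -6, curl ≈0 — negative divergence with near-zero curl is a sink.

sink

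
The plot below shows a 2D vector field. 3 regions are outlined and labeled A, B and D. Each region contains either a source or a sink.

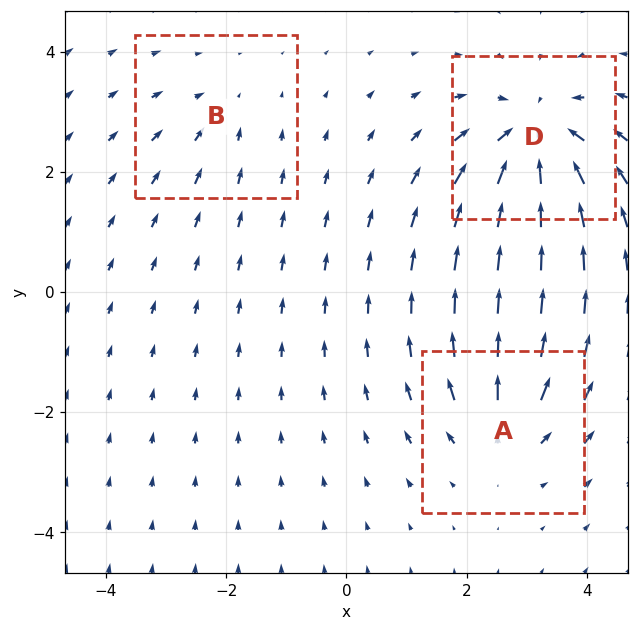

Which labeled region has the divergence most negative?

Divergence at each region's feature centre — A: about +3, B: about -2, D: about -5. Region D is most negative.

D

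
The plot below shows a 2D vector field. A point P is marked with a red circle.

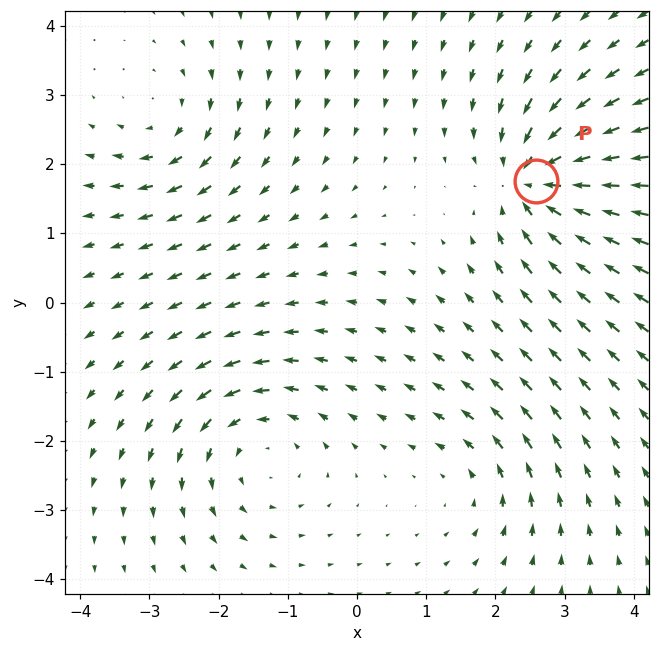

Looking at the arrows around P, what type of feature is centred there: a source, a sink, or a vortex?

sink

At P (2.6, 1.8) the arrows converge inward. Divergence about -7, curl ≈0 — negative divergence with near-zero curl is a sink.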